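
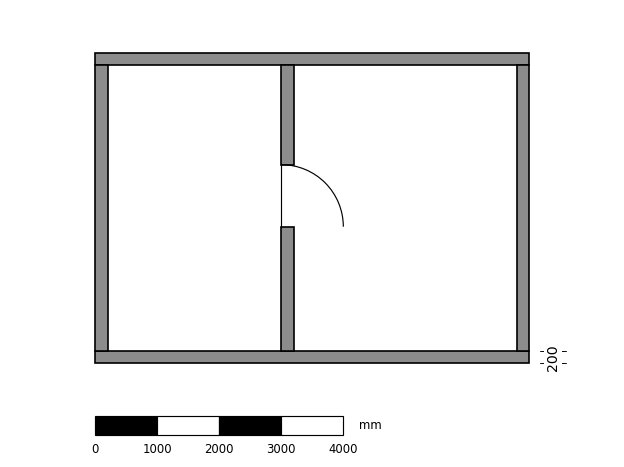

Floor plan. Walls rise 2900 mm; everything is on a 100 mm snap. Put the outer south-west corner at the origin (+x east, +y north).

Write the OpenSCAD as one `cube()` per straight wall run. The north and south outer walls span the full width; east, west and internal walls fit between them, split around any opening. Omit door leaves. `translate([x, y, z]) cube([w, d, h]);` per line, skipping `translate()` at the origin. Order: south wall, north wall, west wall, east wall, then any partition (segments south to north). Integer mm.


cube([7000, 200, 2900]);
translate([0, 4800, 0]) cube([7000, 200, 2900]);
translate([0, 200, 0]) cube([200, 4600, 2900]);
translate([6800, 200, 0]) cube([200, 4600, 2900]);
translate([3000, 200, 0]) cube([200, 2000, 2900]);
translate([3000, 3200, 0]) cube([200, 1600, 2900]);


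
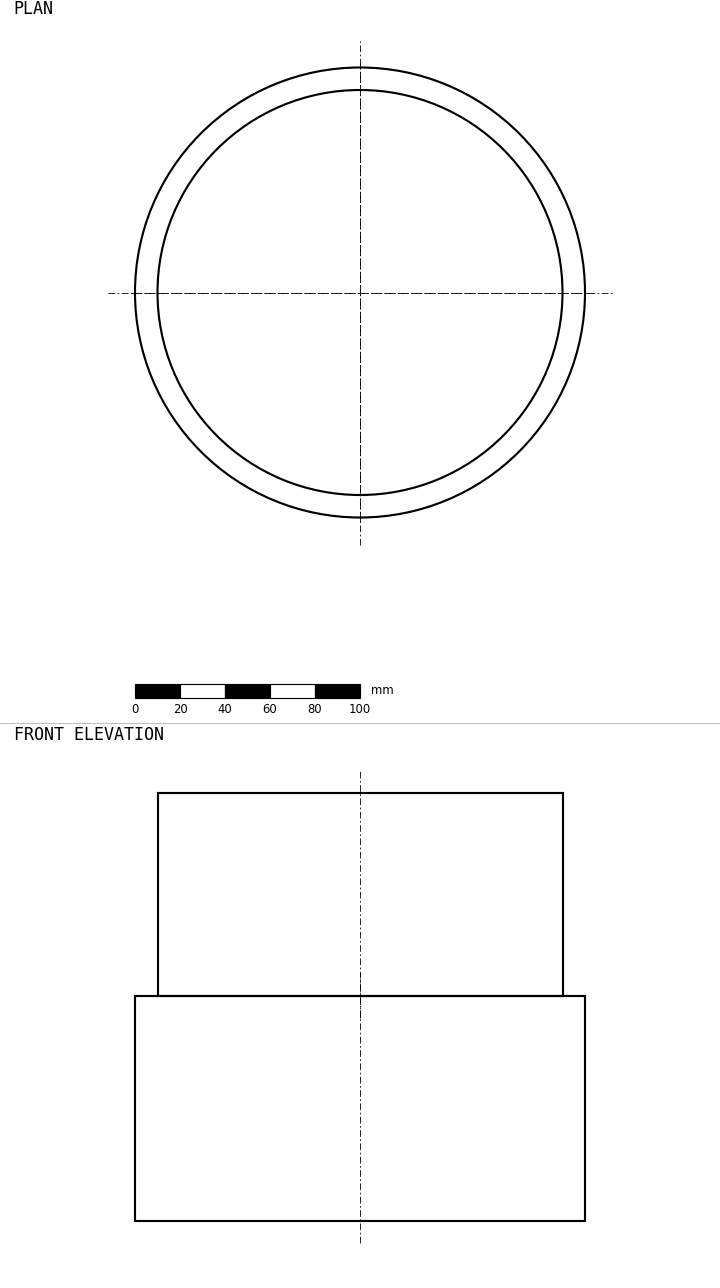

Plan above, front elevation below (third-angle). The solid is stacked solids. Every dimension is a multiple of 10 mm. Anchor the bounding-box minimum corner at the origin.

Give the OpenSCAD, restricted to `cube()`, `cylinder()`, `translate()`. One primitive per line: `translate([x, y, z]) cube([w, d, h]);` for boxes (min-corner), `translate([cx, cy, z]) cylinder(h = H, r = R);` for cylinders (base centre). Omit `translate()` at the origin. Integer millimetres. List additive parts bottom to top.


translate([100, 100, 0]) cylinder(h = 100, r = 100);
translate([100, 100, 100]) cylinder(h = 90, r = 90);


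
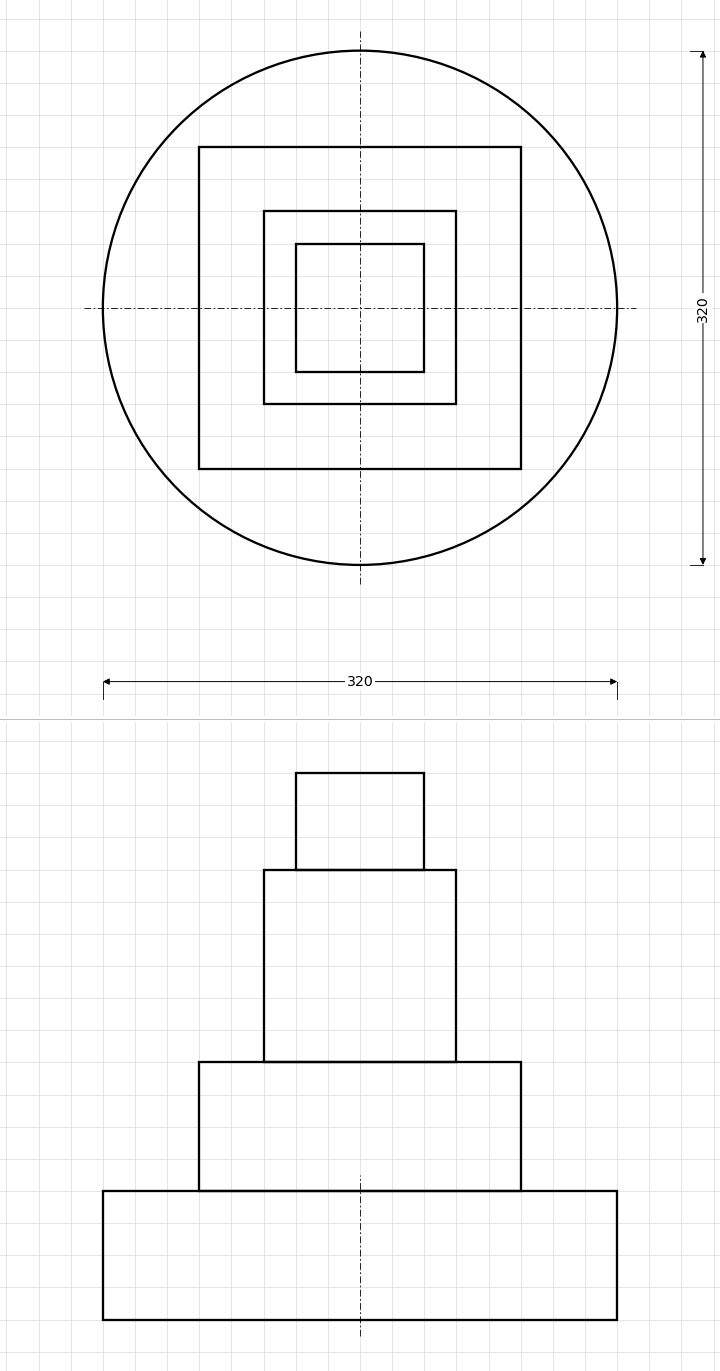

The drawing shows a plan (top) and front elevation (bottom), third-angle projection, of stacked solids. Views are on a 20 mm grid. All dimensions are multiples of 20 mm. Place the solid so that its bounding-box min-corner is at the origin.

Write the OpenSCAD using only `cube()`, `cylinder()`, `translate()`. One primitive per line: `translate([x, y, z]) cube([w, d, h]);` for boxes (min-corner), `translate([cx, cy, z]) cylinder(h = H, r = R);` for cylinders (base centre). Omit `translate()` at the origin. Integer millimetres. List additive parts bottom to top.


translate([160, 160, 0]) cylinder(h = 80, r = 160);
translate([60, 60, 80]) cube([200, 200, 80]);
translate([100, 100, 160]) cube([120, 120, 120]);
translate([120, 120, 280]) cube([80, 80, 60]);


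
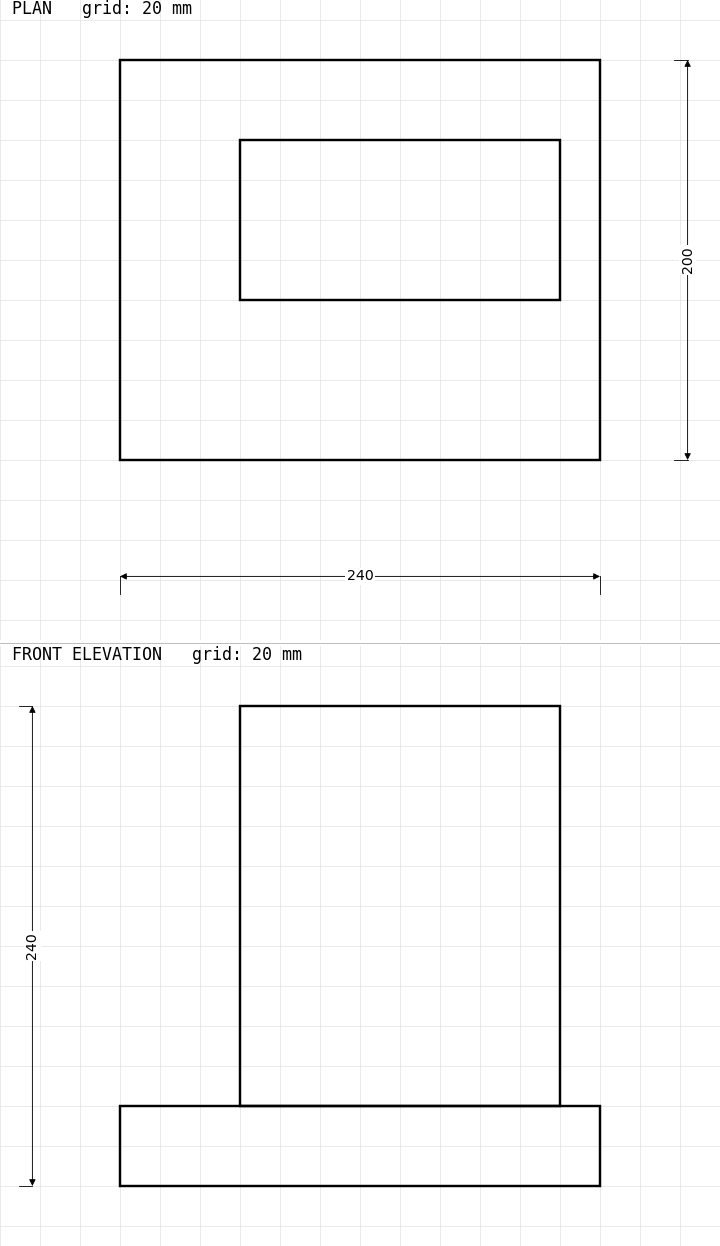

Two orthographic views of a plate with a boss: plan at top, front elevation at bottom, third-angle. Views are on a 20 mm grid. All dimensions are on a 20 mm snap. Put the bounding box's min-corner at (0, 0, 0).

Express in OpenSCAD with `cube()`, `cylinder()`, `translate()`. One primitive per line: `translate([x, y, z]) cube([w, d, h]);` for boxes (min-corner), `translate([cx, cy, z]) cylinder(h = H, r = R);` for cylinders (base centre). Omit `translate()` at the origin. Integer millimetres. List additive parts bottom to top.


cube([240, 200, 40]);
translate([60, 80, 40]) cube([160, 80, 200]);


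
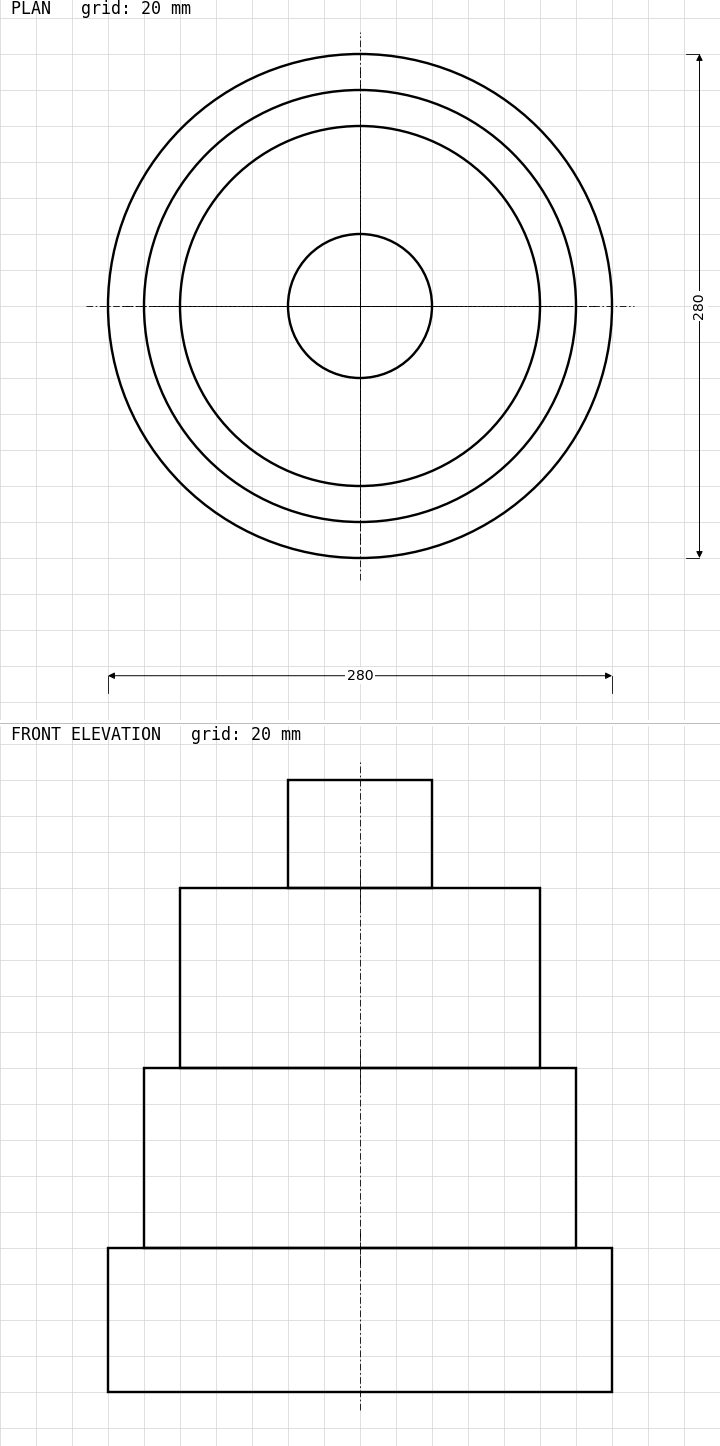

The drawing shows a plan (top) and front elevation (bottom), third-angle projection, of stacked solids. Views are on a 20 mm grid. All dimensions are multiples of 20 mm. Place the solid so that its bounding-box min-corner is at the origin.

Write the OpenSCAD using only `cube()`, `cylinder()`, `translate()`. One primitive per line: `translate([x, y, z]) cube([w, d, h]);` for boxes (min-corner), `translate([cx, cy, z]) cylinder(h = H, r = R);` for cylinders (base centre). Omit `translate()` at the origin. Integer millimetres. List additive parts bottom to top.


translate([140, 140, 0]) cylinder(h = 80, r = 140);
translate([140, 140, 80]) cylinder(h = 100, r = 120);
translate([140, 140, 180]) cylinder(h = 100, r = 100);
translate([140, 140, 280]) cylinder(h = 60, r = 40);


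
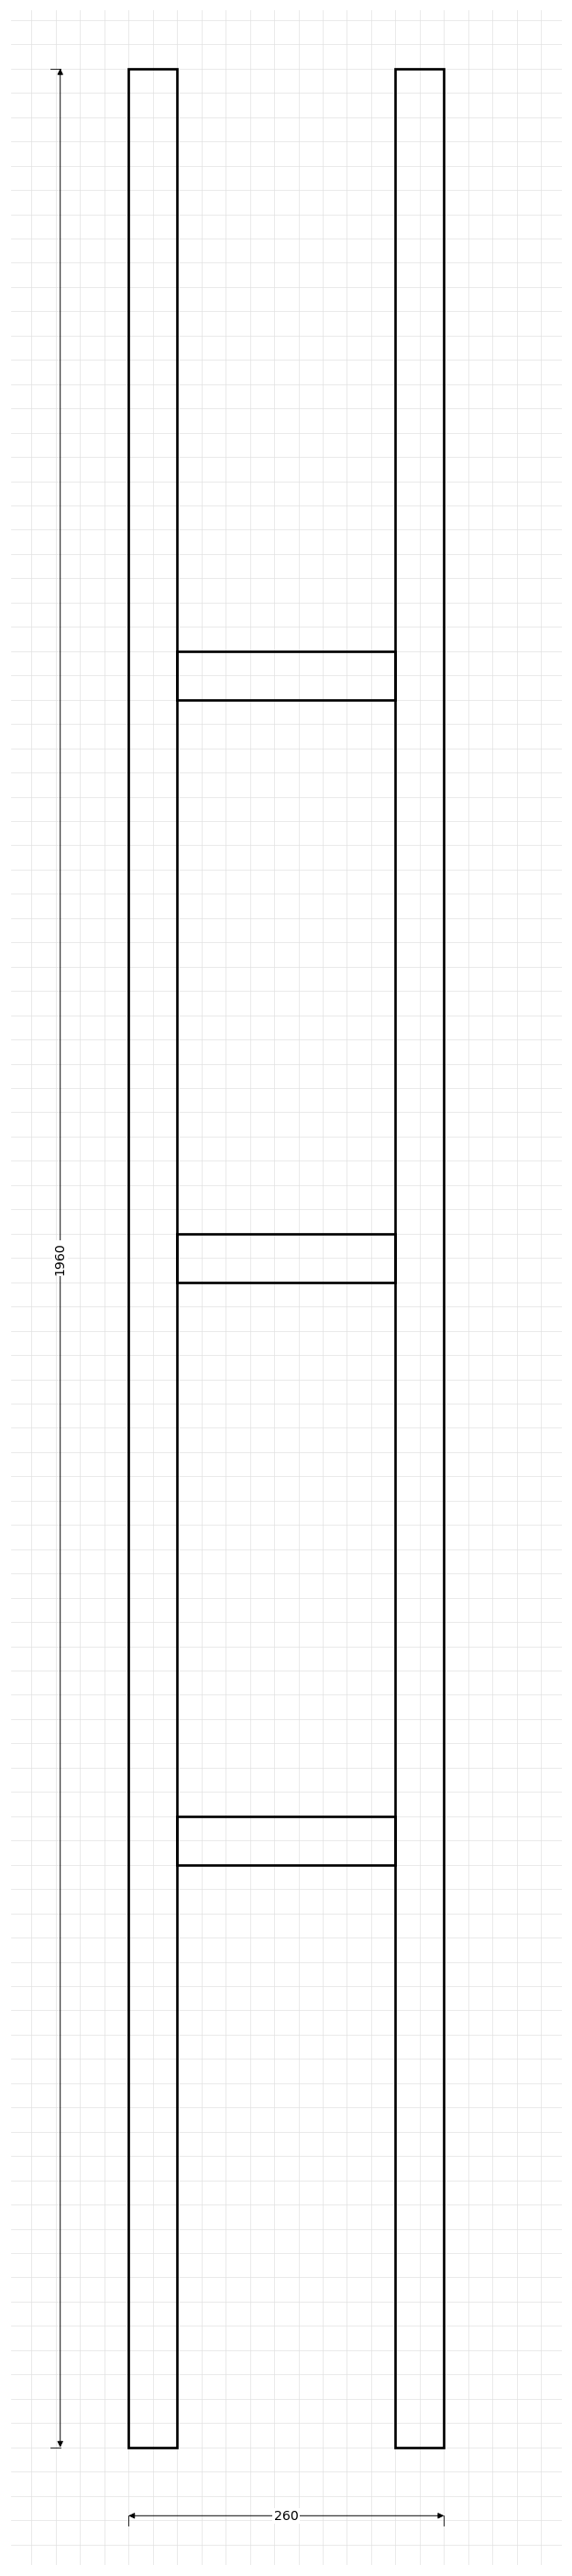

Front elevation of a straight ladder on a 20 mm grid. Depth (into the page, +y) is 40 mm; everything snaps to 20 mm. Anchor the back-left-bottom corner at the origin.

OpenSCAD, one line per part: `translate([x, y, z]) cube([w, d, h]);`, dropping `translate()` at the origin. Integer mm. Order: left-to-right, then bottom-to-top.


cube([40, 40, 1960]);
translate([40, 0, 480]) cube([180, 40, 40]);
translate([40, 0, 960]) cube([180, 40, 40]);
translate([40, 0, 1440]) cube([180, 40, 40]);
translate([220, 0, 0]) cube([40, 40, 1960]);


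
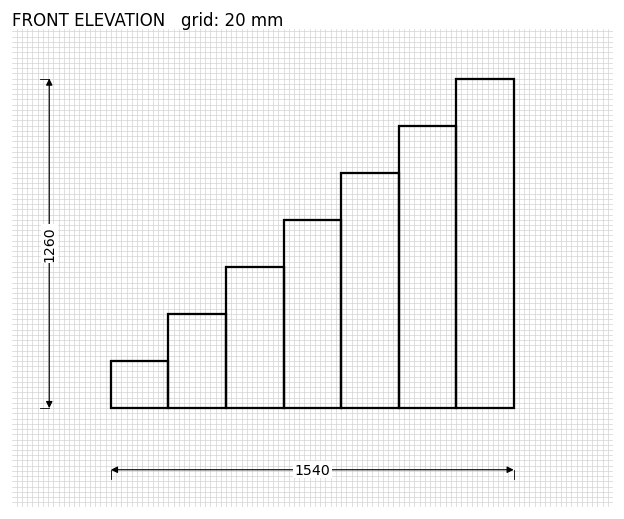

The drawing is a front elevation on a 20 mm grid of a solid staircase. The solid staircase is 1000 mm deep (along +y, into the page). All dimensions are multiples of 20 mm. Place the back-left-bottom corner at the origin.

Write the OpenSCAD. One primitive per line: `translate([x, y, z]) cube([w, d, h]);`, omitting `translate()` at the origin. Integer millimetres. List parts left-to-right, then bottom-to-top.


cube([220, 1000, 180]);
translate([220, 0, 0]) cube([220, 1000, 360]);
translate([440, 0, 0]) cube([220, 1000, 540]);
translate([660, 0, 0]) cube([220, 1000, 720]);
translate([880, 0, 0]) cube([220, 1000, 900]);
translate([1100, 0, 0]) cube([220, 1000, 1080]);
translate([1320, 0, 0]) cube([220, 1000, 1260]);


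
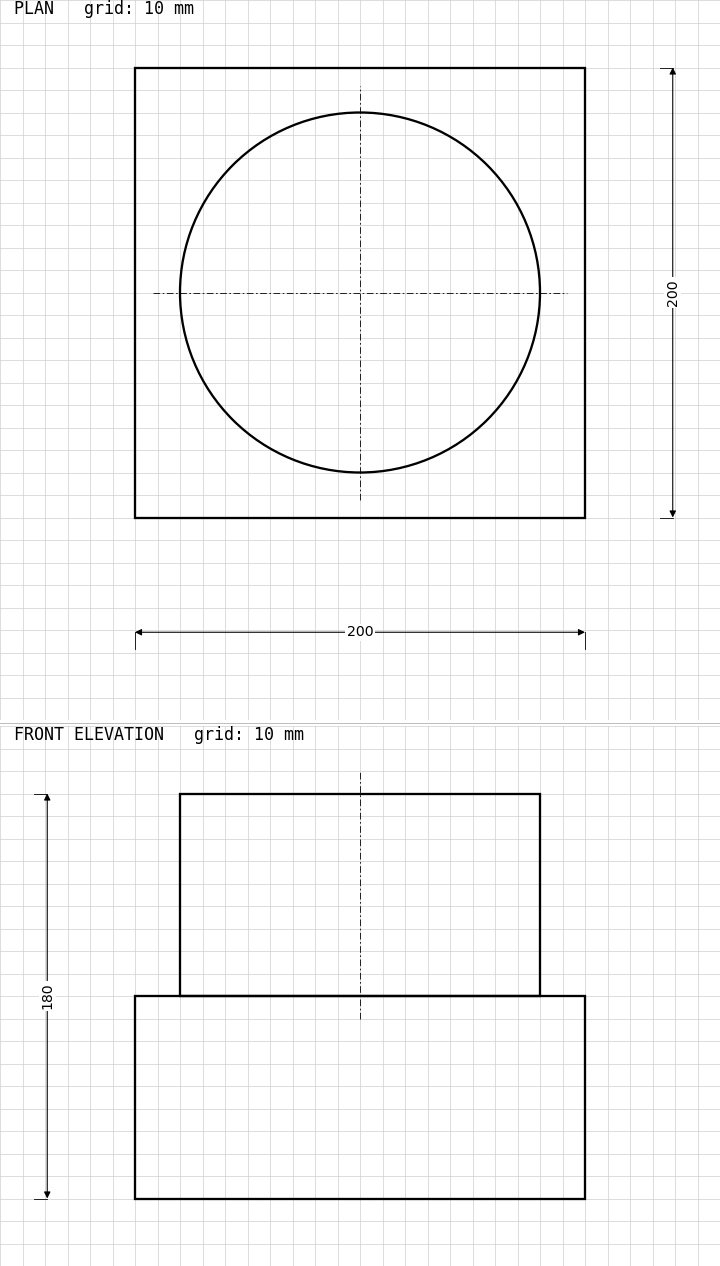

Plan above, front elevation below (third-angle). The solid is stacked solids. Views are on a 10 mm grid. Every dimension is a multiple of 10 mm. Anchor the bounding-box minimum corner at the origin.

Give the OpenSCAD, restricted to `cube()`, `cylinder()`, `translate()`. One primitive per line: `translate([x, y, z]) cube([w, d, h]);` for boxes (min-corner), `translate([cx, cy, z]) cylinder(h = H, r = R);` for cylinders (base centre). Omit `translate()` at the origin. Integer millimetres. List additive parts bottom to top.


cube([200, 200, 90]);
translate([100, 100, 90]) cylinder(h = 90, r = 80);


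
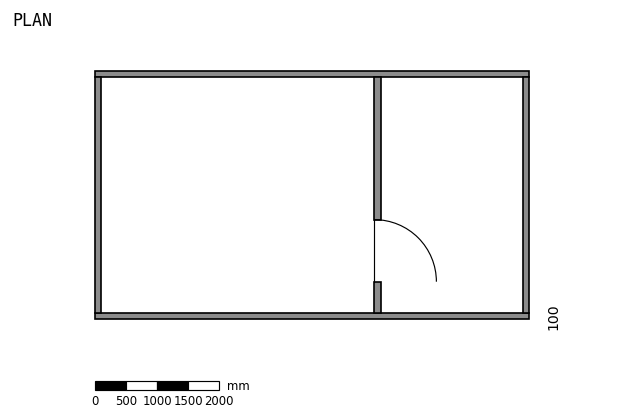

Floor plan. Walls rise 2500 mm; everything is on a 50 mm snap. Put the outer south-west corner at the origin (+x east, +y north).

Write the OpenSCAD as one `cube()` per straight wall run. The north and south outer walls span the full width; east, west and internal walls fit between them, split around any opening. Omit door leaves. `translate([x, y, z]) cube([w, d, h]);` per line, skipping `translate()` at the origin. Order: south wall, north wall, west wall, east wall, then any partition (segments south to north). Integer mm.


cube([7000, 100, 2500]);
translate([0, 3900, 0]) cube([7000, 100, 2500]);
translate([0, 100, 0]) cube([100, 3800, 2500]);
translate([6900, 100, 0]) cube([100, 3800, 2500]);
translate([4500, 100, 0]) cube([100, 500, 2500]);
translate([4500, 1600, 0]) cube([100, 2300, 2500]);


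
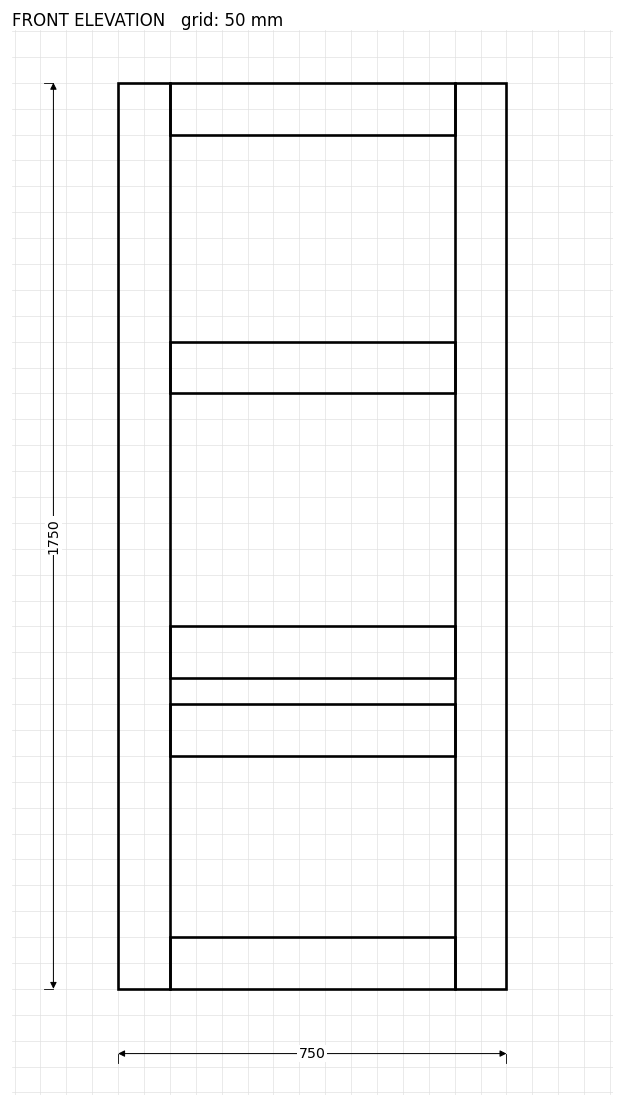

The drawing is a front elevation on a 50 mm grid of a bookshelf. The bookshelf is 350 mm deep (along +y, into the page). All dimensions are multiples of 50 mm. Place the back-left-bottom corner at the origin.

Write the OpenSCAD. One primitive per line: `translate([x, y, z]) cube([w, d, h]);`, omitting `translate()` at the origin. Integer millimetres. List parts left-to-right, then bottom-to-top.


cube([100, 350, 1750]);
translate([100, 0, 0]) cube([550, 350, 100]);
translate([100, 0, 450]) cube([550, 350, 100]);
translate([100, 0, 600]) cube([550, 350, 100]);
translate([100, 0, 1150]) cube([550, 350, 100]);
translate([100, 0, 1650]) cube([550, 350, 100]);
translate([650, 0, 0]) cube([100, 350, 1750]);


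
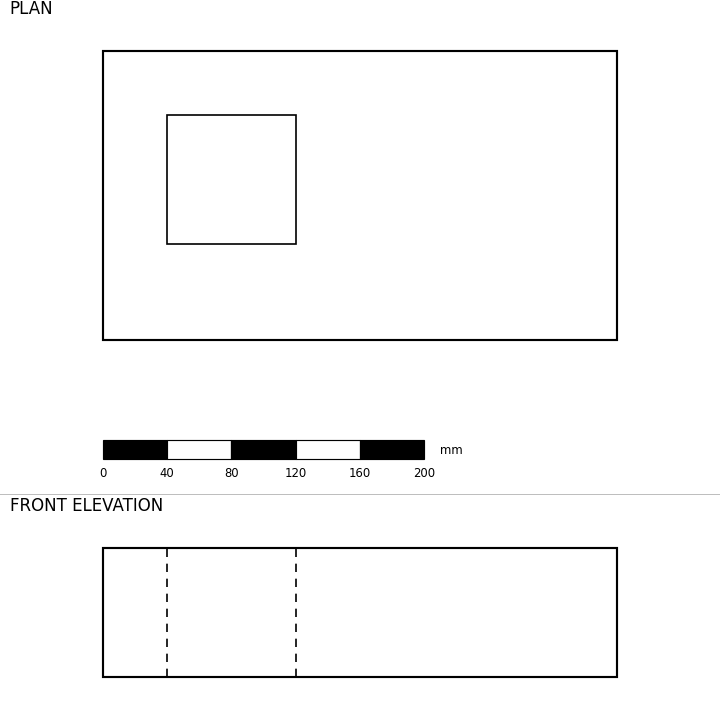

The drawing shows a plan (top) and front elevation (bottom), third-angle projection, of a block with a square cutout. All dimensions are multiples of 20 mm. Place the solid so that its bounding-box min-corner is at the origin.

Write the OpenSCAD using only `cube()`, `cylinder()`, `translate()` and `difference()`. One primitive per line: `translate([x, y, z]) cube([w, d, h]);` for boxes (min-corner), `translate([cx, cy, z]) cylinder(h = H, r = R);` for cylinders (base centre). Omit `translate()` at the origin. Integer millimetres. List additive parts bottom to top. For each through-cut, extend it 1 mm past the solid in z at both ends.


difference() {
  cube([320, 180, 80]);
  translate([40, 60, -1]) cube([80, 80, 82]);
}


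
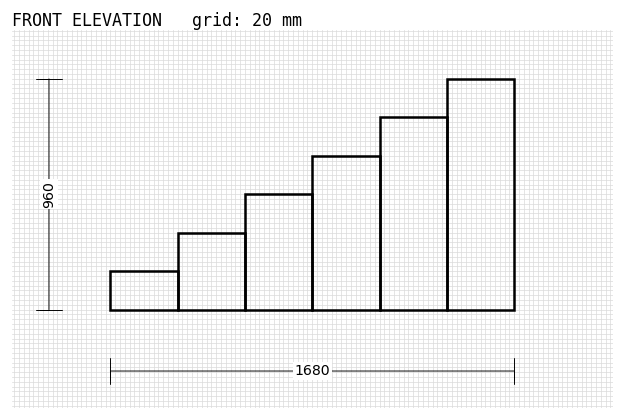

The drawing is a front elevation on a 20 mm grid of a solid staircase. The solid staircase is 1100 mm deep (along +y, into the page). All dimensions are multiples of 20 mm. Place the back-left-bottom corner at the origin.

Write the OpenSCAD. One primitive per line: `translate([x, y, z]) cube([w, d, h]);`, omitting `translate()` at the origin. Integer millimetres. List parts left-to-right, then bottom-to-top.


cube([280, 1100, 160]);
translate([280, 0, 0]) cube([280, 1100, 320]);
translate([560, 0, 0]) cube([280, 1100, 480]);
translate([840, 0, 0]) cube([280, 1100, 640]);
translate([1120, 0, 0]) cube([280, 1100, 800]);
translate([1400, 0, 0]) cube([280, 1100, 960]);


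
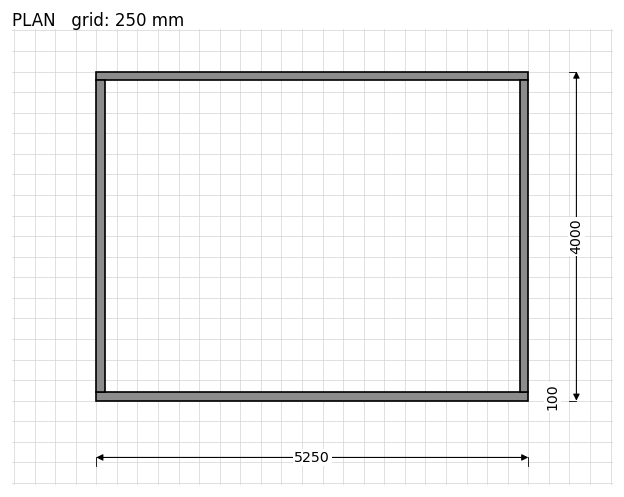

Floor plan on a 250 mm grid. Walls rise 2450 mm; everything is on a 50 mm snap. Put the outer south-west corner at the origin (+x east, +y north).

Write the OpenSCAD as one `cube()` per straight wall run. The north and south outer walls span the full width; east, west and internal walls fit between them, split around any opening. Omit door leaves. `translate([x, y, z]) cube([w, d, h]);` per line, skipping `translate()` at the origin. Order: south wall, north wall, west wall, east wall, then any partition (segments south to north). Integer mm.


cube([5250, 100, 2450]);
translate([0, 3900, 0]) cube([5250, 100, 2450]);
translate([0, 100, 0]) cube([100, 3800, 2450]);
translate([5150, 100, 0]) cube([100, 3800, 2450]);


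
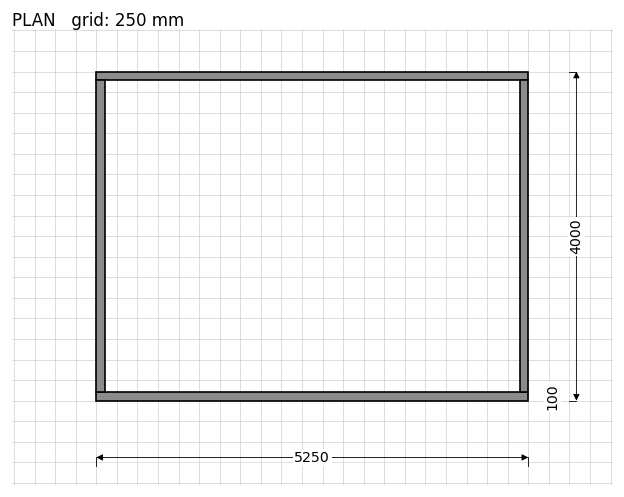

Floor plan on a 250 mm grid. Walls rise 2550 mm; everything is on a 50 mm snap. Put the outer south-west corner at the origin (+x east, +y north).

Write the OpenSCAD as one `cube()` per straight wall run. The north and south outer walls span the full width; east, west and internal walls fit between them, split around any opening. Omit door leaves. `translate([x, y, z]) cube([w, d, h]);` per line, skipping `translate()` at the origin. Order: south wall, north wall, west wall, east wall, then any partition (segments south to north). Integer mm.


cube([5250, 100, 2550]);
translate([0, 3900, 0]) cube([5250, 100, 2550]);
translate([0, 100, 0]) cube([100, 3800, 2550]);
translate([5150, 100, 0]) cube([100, 3800, 2550]);


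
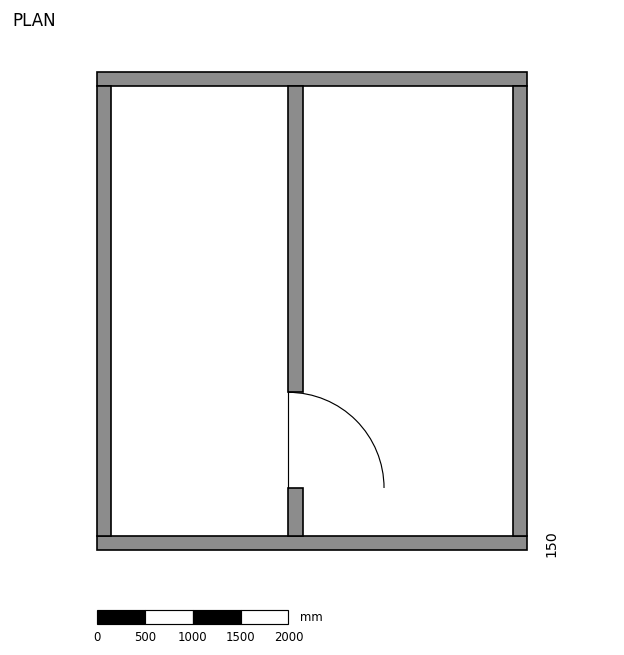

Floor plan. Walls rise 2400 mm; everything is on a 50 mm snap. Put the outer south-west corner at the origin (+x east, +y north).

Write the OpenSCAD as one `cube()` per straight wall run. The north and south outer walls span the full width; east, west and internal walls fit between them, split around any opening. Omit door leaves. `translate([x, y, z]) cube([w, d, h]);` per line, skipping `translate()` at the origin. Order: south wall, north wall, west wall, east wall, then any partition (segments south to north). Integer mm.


cube([4500, 150, 2400]);
translate([0, 4850, 0]) cube([4500, 150, 2400]);
translate([0, 150, 0]) cube([150, 4700, 2400]);
translate([4350, 150, 0]) cube([150, 4700, 2400]);
translate([2000, 150, 0]) cube([150, 500, 2400]);
translate([2000, 1650, 0]) cube([150, 3200, 2400]);


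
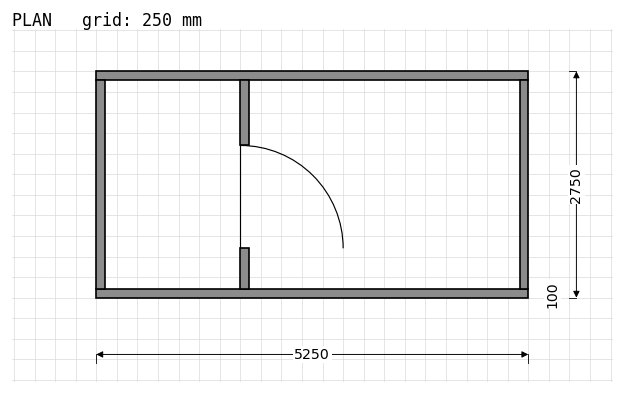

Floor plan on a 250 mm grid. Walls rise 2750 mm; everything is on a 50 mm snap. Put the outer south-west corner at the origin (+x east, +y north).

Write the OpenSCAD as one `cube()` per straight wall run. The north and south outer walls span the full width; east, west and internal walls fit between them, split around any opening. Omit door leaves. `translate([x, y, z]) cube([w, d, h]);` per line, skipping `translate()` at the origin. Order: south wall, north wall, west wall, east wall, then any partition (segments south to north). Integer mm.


cube([5250, 100, 2750]);
translate([0, 2650, 0]) cube([5250, 100, 2750]);
translate([0, 100, 0]) cube([100, 2550, 2750]);
translate([5150, 100, 0]) cube([100, 2550, 2750]);
translate([1750, 100, 0]) cube([100, 500, 2750]);
translate([1750, 1850, 0]) cube([100, 800, 2750]);


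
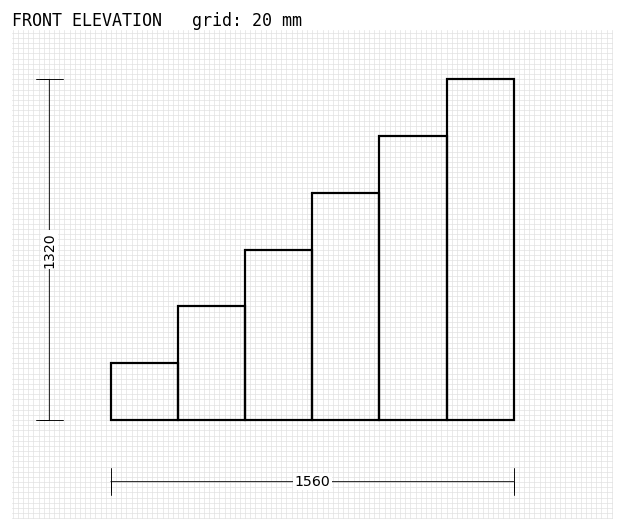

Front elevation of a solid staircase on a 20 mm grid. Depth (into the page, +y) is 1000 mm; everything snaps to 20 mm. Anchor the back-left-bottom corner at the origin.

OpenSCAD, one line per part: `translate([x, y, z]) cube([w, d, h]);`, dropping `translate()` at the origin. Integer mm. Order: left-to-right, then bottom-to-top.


cube([260, 1000, 220]);
translate([260, 0, 0]) cube([260, 1000, 440]);
translate([520, 0, 0]) cube([260, 1000, 660]);
translate([780, 0, 0]) cube([260, 1000, 880]);
translate([1040, 0, 0]) cube([260, 1000, 1100]);
translate([1300, 0, 0]) cube([260, 1000, 1320]);


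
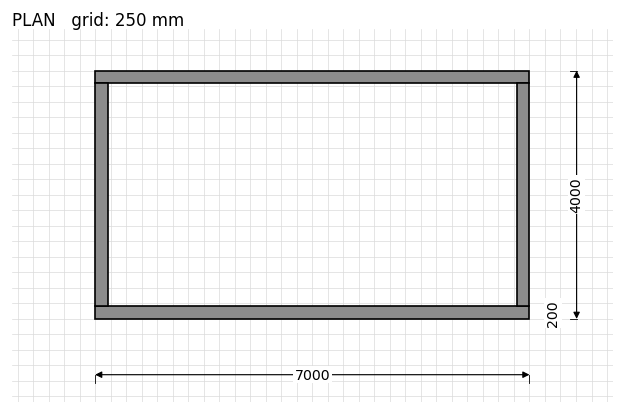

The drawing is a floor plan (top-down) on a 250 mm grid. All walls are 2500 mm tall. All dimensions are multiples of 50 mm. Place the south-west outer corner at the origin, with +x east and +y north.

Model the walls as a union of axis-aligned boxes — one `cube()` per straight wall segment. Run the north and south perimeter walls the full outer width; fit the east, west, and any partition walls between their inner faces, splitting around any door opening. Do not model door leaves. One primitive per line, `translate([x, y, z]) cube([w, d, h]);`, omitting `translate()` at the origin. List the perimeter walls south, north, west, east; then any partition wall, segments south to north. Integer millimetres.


cube([7000, 200, 2500]);
translate([0, 3800, 0]) cube([7000, 200, 2500]);
translate([0, 200, 0]) cube([200, 3600, 2500]);
translate([6800, 200, 0]) cube([200, 3600, 2500]);


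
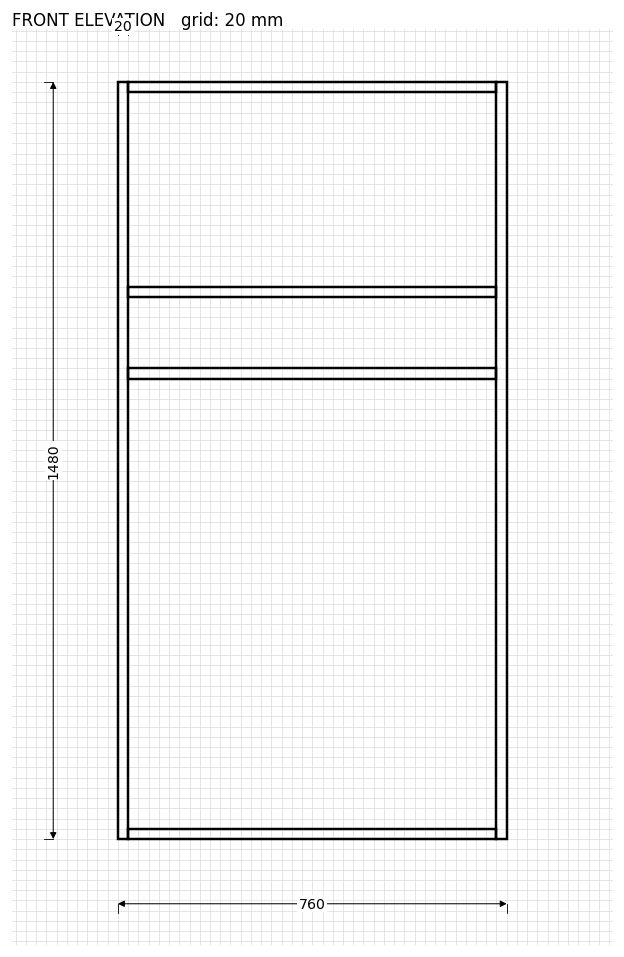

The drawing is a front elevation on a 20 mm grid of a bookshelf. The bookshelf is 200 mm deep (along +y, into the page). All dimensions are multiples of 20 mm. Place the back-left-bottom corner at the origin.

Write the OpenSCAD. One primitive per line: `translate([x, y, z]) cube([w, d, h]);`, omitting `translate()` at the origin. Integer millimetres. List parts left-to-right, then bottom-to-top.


cube([20, 200, 1480]);
translate([20, 0, 0]) cube([720, 200, 20]);
translate([20, 0, 900]) cube([720, 200, 20]);
translate([20, 0, 1060]) cube([720, 200, 20]);
translate([20, 0, 1460]) cube([720, 200, 20]);
translate([740, 0, 0]) cube([20, 200, 1480]);


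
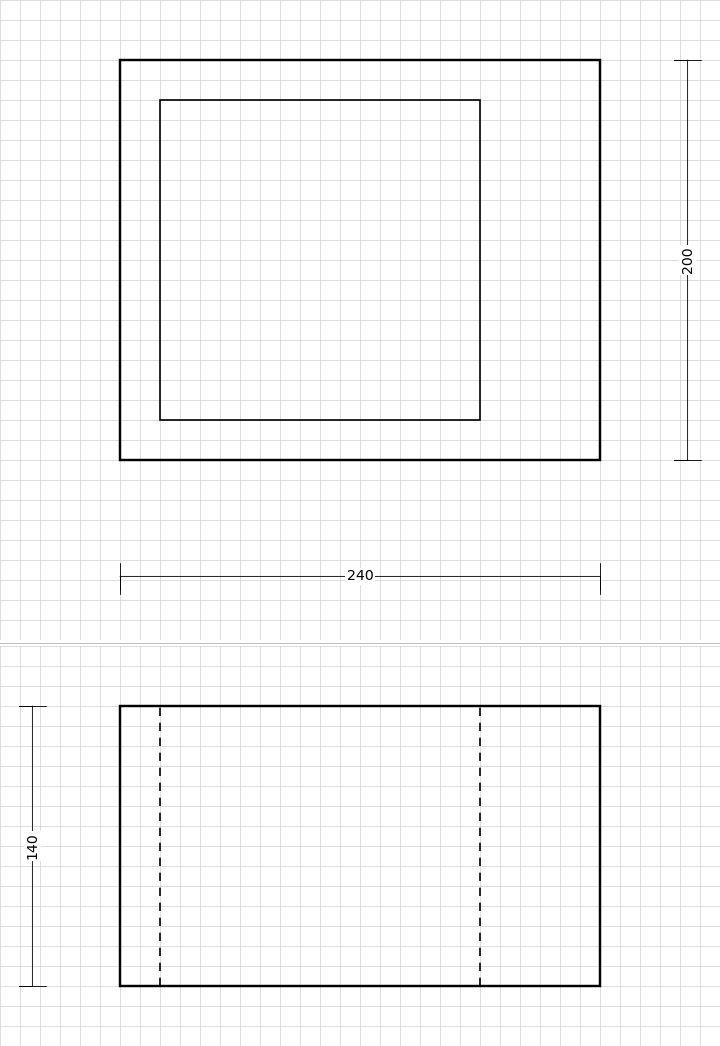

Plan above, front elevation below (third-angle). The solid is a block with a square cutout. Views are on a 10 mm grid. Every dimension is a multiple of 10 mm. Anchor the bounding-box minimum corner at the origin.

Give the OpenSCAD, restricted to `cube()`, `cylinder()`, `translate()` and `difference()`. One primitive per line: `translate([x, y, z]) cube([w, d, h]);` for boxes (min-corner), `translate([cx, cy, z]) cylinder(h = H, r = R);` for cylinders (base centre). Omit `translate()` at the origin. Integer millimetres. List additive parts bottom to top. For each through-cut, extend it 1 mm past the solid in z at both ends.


difference() {
  cube([240, 200, 140]);
  translate([20, 20, -1]) cube([160, 160, 142]);
}


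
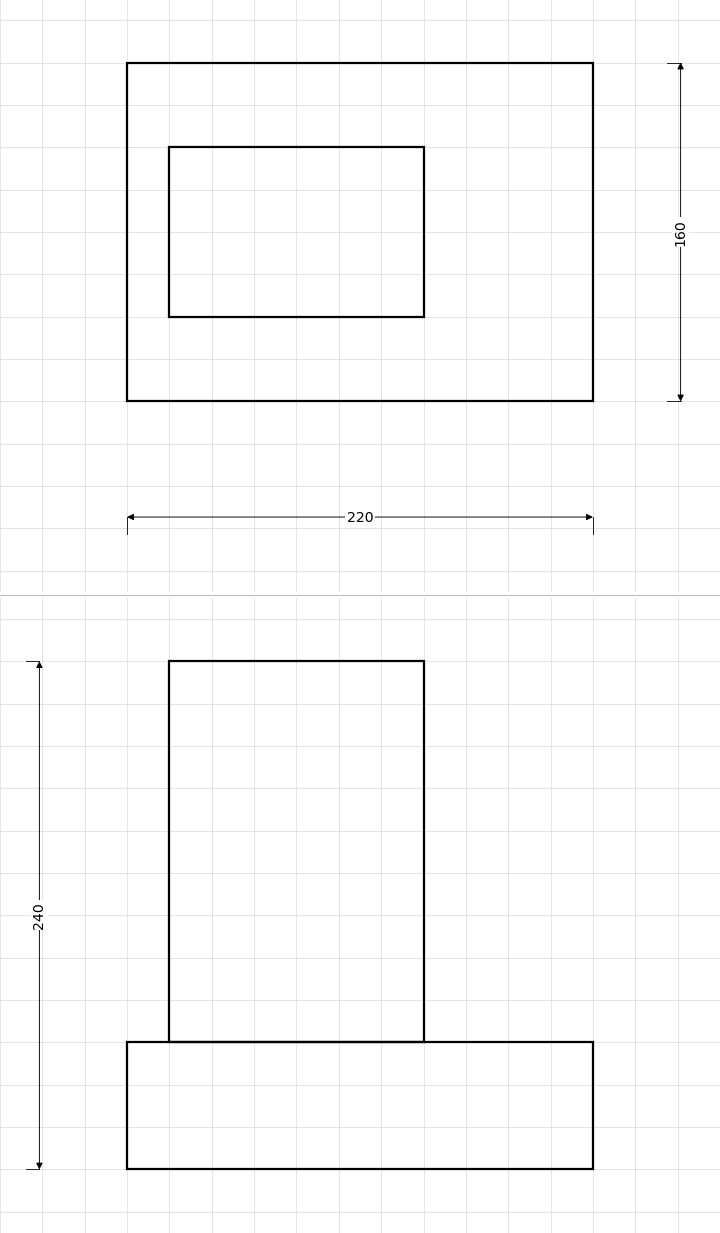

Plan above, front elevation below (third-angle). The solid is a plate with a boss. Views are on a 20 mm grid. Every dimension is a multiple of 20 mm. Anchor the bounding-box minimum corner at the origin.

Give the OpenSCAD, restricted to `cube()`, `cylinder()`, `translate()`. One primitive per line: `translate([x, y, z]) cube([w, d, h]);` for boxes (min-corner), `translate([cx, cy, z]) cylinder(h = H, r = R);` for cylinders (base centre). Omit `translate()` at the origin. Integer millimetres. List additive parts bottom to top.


cube([220, 160, 60]);
translate([20, 40, 60]) cube([120, 80, 180]);


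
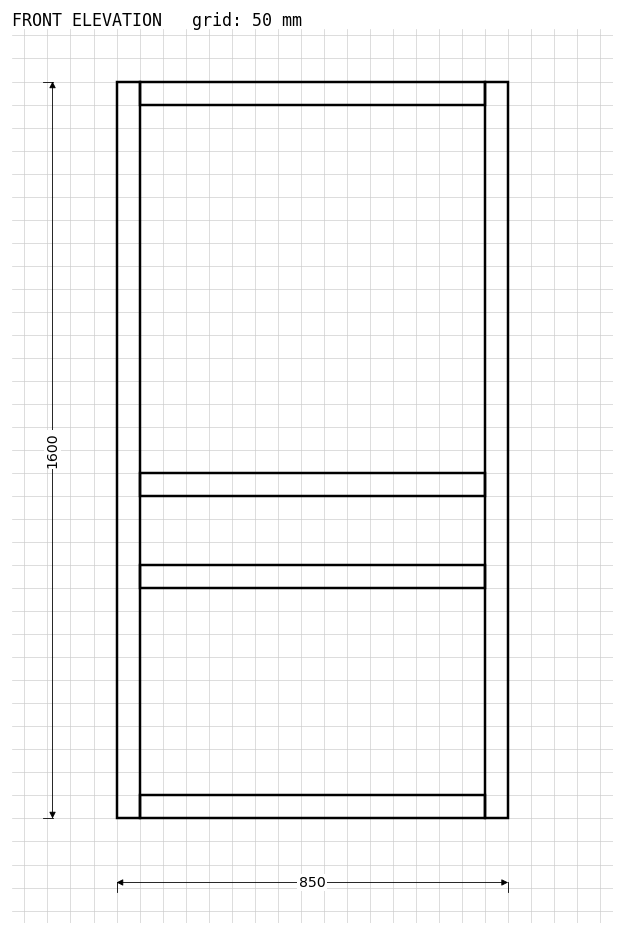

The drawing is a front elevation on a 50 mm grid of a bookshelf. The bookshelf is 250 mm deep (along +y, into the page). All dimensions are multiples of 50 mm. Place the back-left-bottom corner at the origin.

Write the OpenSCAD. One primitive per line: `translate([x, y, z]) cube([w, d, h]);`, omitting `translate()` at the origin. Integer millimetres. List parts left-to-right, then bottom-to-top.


cube([50, 250, 1600]);
translate([50, 0, 0]) cube([750, 250, 50]);
translate([50, 0, 500]) cube([750, 250, 50]);
translate([50, 0, 700]) cube([750, 250, 50]);
translate([50, 0, 1550]) cube([750, 250, 50]);
translate([800, 0, 0]) cube([50, 250, 1600]);


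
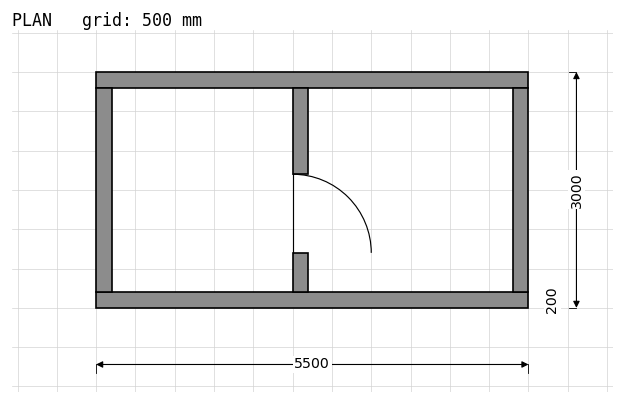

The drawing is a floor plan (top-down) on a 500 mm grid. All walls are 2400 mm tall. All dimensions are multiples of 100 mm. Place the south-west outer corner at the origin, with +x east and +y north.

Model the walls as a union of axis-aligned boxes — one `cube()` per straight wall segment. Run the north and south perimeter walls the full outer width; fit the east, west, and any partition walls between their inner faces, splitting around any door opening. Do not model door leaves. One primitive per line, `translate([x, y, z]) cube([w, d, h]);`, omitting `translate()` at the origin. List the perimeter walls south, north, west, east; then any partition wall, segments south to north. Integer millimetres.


cube([5500, 200, 2400]);
translate([0, 2800, 0]) cube([5500, 200, 2400]);
translate([0, 200, 0]) cube([200, 2600, 2400]);
translate([5300, 200, 0]) cube([200, 2600, 2400]);
translate([2500, 200, 0]) cube([200, 500, 2400]);
translate([2500, 1700, 0]) cube([200, 1100, 2400]);


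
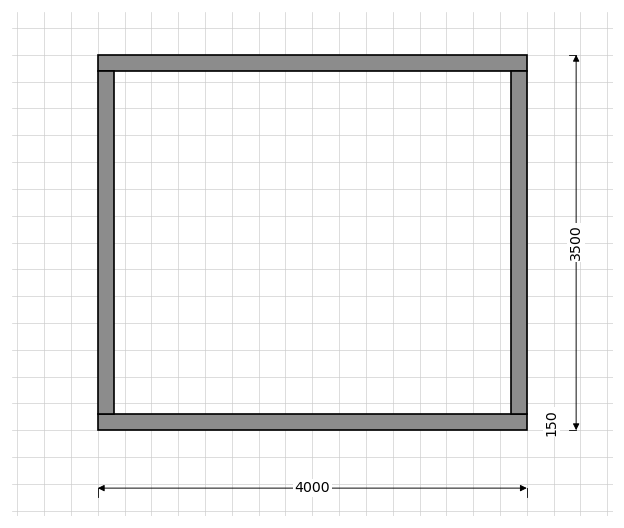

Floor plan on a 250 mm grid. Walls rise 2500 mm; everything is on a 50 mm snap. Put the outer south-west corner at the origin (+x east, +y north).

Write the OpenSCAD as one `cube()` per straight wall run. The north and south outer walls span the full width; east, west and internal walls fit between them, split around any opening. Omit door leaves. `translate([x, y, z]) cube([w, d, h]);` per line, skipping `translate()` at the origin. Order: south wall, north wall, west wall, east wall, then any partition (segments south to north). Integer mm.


cube([4000, 150, 2500]);
translate([0, 3350, 0]) cube([4000, 150, 2500]);
translate([0, 150, 0]) cube([150, 3200, 2500]);
translate([3850, 150, 0]) cube([150, 3200, 2500]);


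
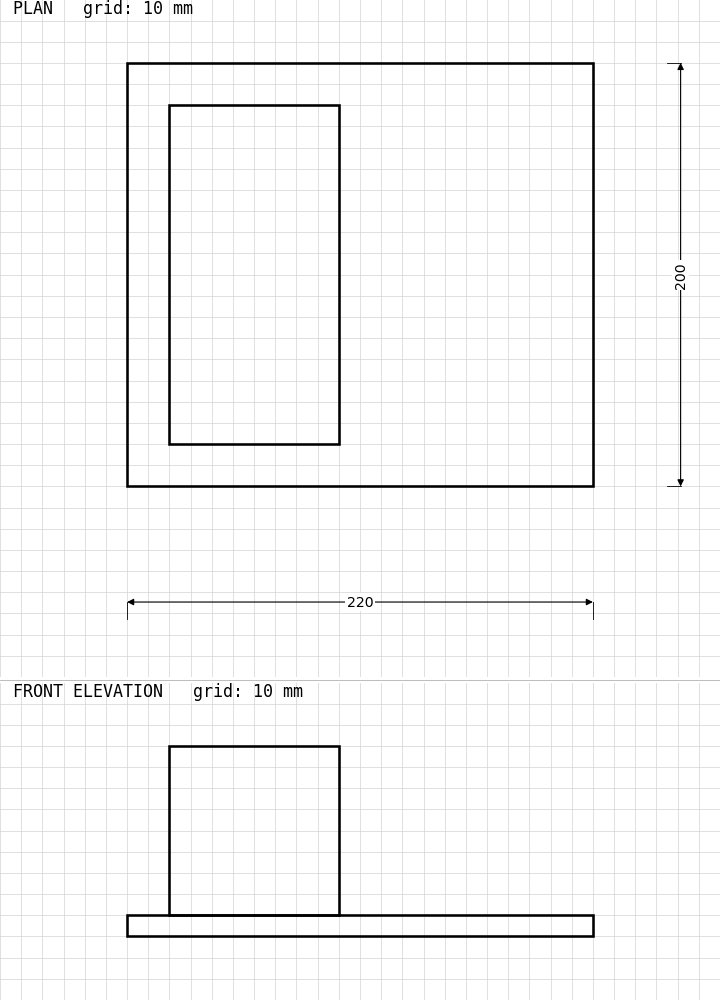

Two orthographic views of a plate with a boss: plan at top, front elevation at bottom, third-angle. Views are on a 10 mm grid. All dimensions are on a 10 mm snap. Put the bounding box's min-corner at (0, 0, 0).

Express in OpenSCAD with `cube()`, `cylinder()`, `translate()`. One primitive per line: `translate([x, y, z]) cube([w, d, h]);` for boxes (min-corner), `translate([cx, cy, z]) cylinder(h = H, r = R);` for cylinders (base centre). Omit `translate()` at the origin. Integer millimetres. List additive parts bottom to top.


cube([220, 200, 10]);
translate([20, 20, 10]) cube([80, 160, 80]);


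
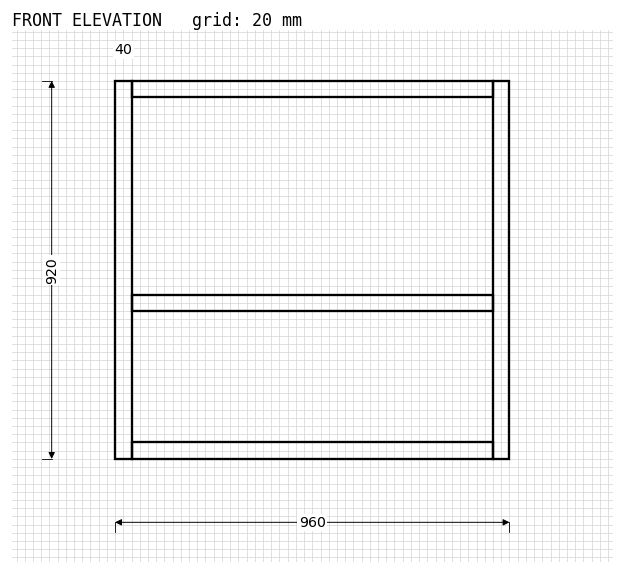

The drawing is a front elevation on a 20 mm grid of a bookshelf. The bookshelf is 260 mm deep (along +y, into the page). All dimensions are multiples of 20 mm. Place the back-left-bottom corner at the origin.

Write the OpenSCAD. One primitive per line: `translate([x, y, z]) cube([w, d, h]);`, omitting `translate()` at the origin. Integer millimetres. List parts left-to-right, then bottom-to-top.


cube([40, 260, 920]);
translate([40, 0, 0]) cube([880, 260, 40]);
translate([40, 0, 360]) cube([880, 260, 40]);
translate([40, 0, 880]) cube([880, 260, 40]);
translate([920, 0, 0]) cube([40, 260, 920]);


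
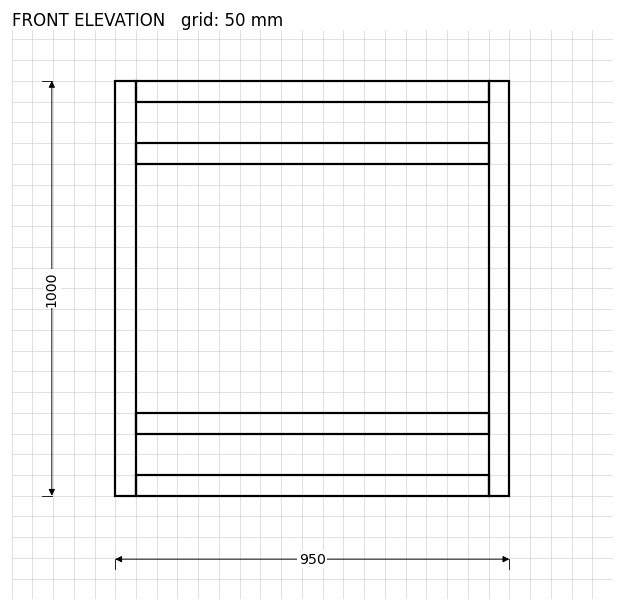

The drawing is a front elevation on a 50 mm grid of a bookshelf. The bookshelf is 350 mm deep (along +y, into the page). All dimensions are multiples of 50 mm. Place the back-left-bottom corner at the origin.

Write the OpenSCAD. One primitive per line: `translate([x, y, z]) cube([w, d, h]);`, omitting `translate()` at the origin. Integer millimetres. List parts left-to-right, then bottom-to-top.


cube([50, 350, 1000]);
translate([50, 0, 0]) cube([850, 350, 50]);
translate([50, 0, 150]) cube([850, 350, 50]);
translate([50, 0, 800]) cube([850, 350, 50]);
translate([50, 0, 950]) cube([850, 350, 50]);
translate([900, 0, 0]) cube([50, 350, 1000]);


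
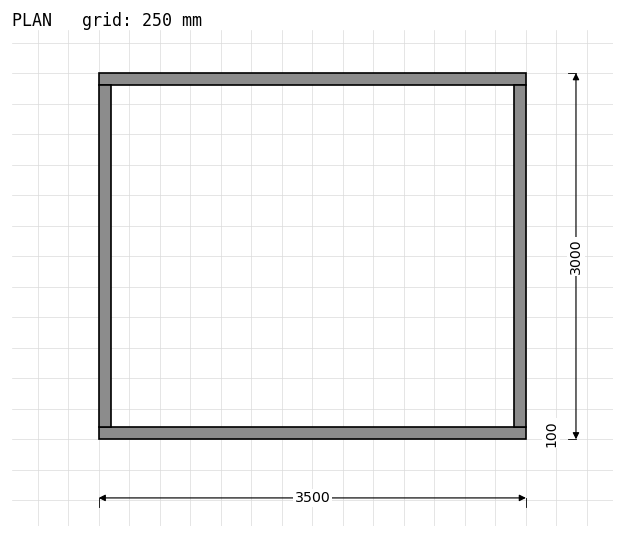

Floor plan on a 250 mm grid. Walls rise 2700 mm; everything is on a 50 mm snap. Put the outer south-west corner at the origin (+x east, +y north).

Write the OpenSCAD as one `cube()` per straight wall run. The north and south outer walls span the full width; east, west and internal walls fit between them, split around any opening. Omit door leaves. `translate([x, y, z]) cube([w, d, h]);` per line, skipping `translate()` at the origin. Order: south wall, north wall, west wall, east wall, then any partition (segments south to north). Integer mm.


cube([3500, 100, 2700]);
translate([0, 2900, 0]) cube([3500, 100, 2700]);
translate([0, 100, 0]) cube([100, 2800, 2700]);
translate([3400, 100, 0]) cube([100, 2800, 2700]);


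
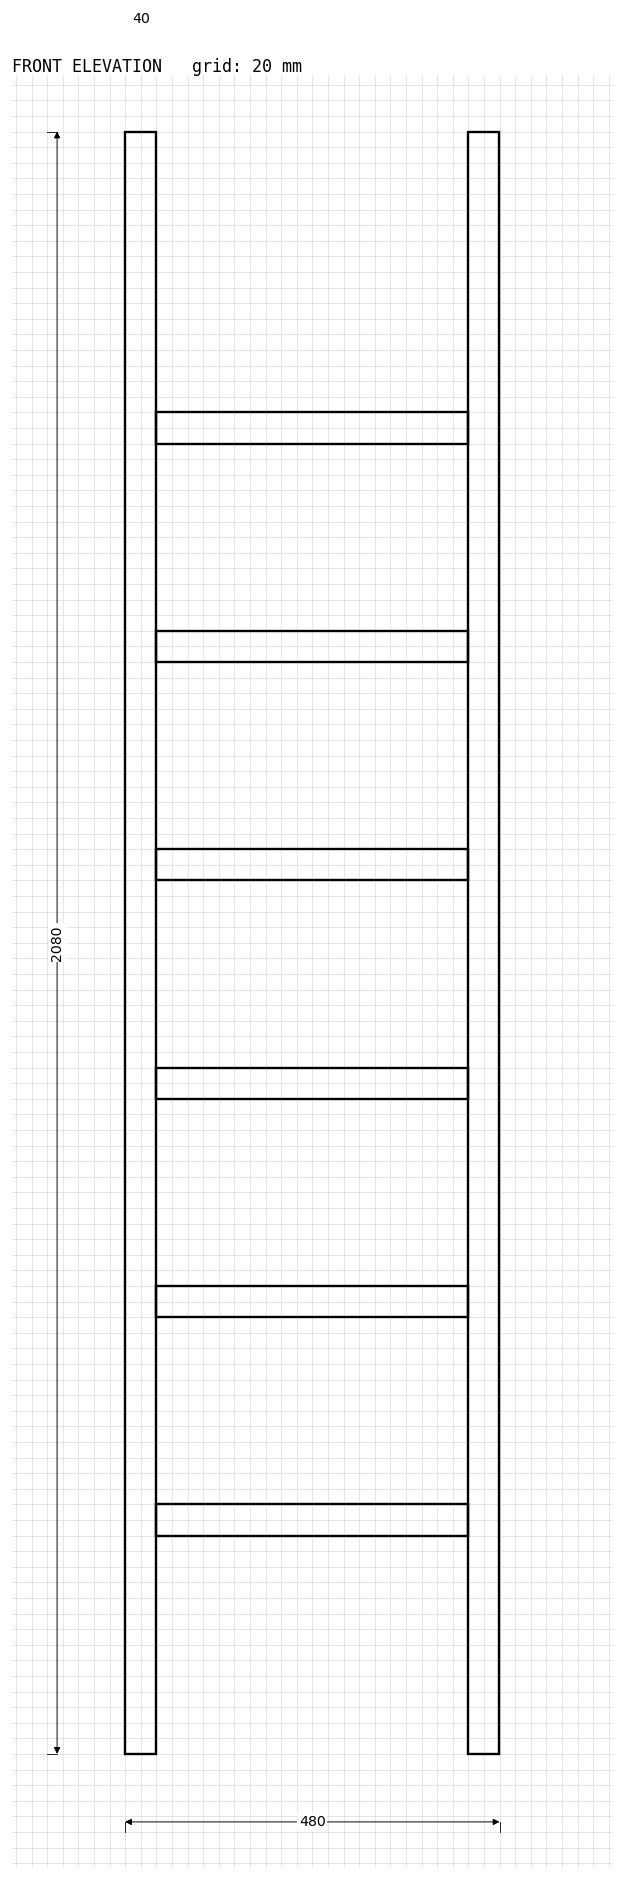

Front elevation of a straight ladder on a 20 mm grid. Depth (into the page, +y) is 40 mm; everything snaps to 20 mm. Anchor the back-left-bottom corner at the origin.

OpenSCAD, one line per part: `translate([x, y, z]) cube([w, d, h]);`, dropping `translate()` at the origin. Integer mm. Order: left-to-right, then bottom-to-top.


cube([40, 40, 2080]);
translate([40, 0, 280]) cube([400, 40, 40]);
translate([40, 0, 560]) cube([400, 40, 40]);
translate([40, 0, 840]) cube([400, 40, 40]);
translate([40, 0, 1120]) cube([400, 40, 40]);
translate([40, 0, 1400]) cube([400, 40, 40]);
translate([40, 0, 1680]) cube([400, 40, 40]);
translate([440, 0, 0]) cube([40, 40, 2080]);


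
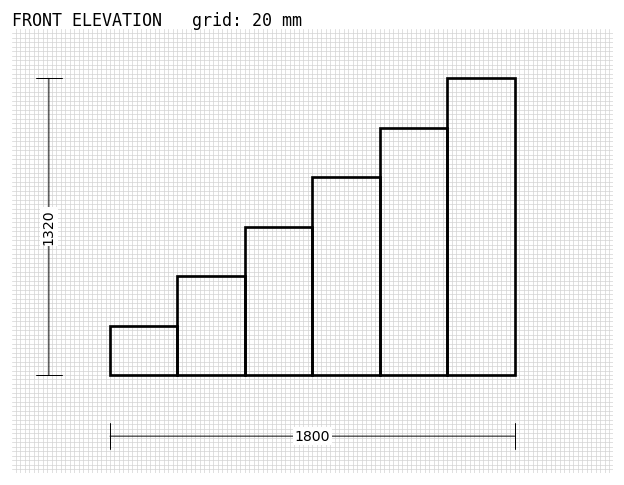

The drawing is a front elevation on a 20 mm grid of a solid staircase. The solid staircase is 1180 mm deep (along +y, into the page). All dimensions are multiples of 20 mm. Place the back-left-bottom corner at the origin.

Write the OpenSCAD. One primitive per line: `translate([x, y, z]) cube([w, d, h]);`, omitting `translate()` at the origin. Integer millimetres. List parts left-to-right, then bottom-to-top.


cube([300, 1180, 220]);
translate([300, 0, 0]) cube([300, 1180, 440]);
translate([600, 0, 0]) cube([300, 1180, 660]);
translate([900, 0, 0]) cube([300, 1180, 880]);
translate([1200, 0, 0]) cube([300, 1180, 1100]);
translate([1500, 0, 0]) cube([300, 1180, 1320]);


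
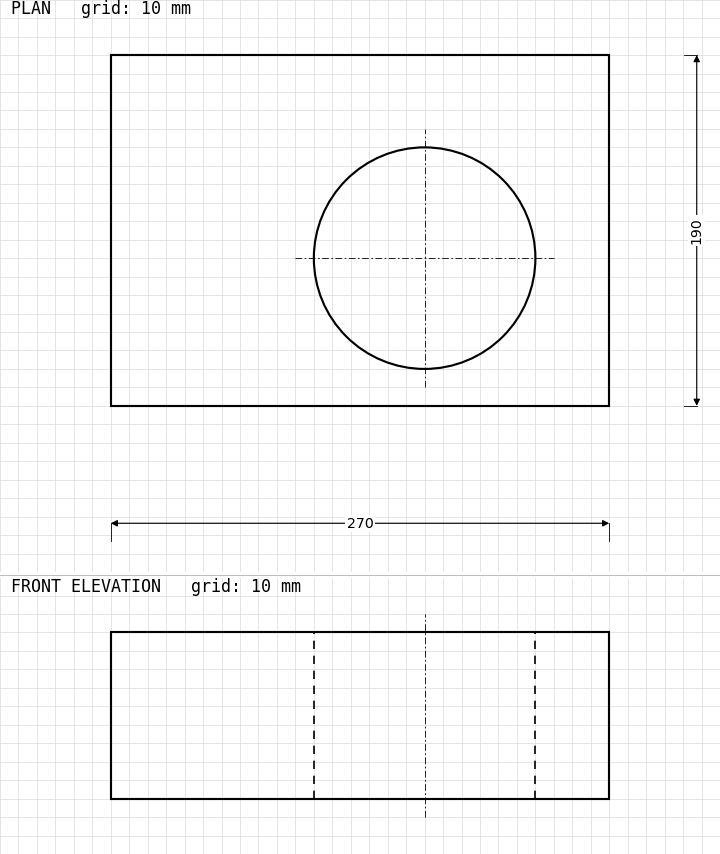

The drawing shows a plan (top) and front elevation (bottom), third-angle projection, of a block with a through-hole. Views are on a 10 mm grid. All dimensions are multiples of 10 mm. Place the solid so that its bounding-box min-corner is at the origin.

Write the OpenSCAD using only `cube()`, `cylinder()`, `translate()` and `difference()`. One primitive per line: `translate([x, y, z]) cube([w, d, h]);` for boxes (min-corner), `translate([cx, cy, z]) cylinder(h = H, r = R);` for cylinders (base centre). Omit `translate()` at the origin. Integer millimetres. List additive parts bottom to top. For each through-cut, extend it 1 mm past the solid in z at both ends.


difference() {
  cube([270, 190, 90]);
  translate([170, 80, -1]) cylinder(h = 92, r = 60);
}


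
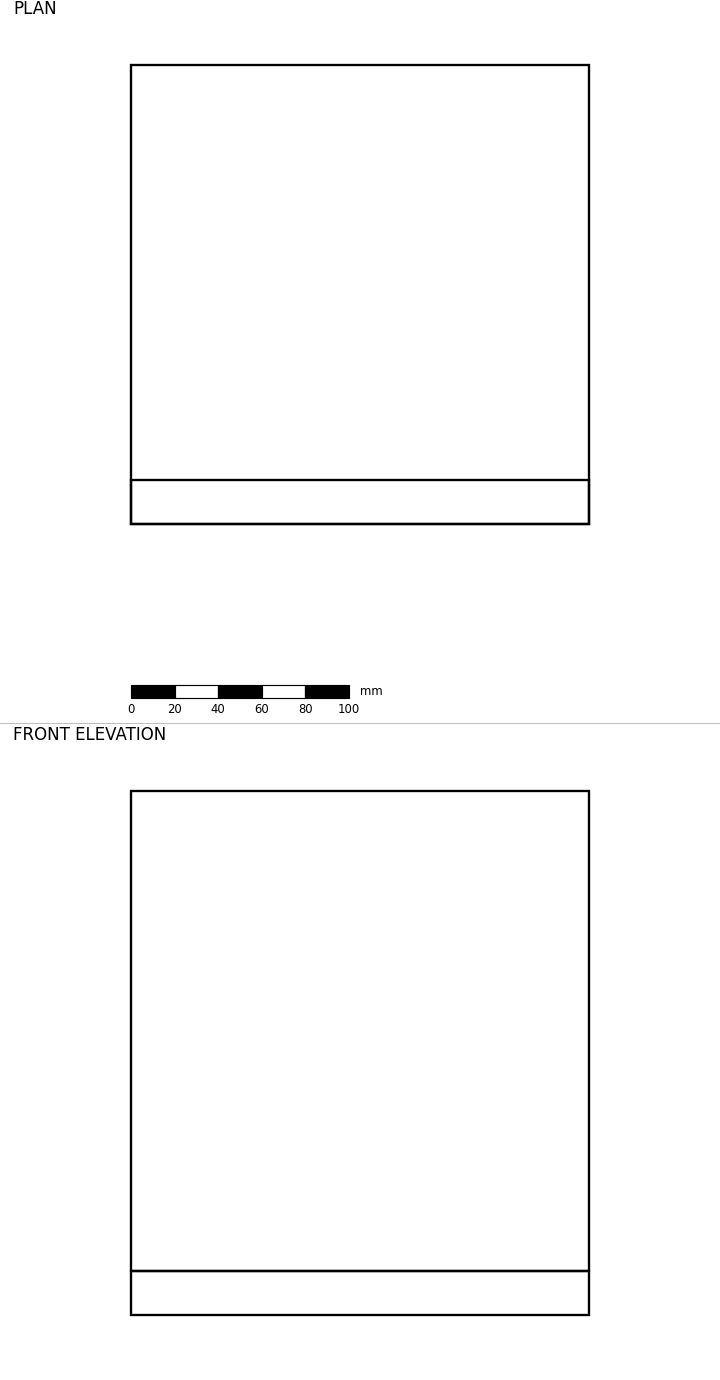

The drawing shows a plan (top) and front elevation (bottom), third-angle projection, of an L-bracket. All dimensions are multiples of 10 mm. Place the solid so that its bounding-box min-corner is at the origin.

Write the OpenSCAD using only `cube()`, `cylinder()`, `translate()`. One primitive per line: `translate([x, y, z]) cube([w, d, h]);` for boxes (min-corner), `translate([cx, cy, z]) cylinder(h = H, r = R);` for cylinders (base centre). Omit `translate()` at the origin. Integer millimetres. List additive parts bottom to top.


cube([210, 210, 20]);
translate([0, 0, 20]) cube([210, 20, 220]);


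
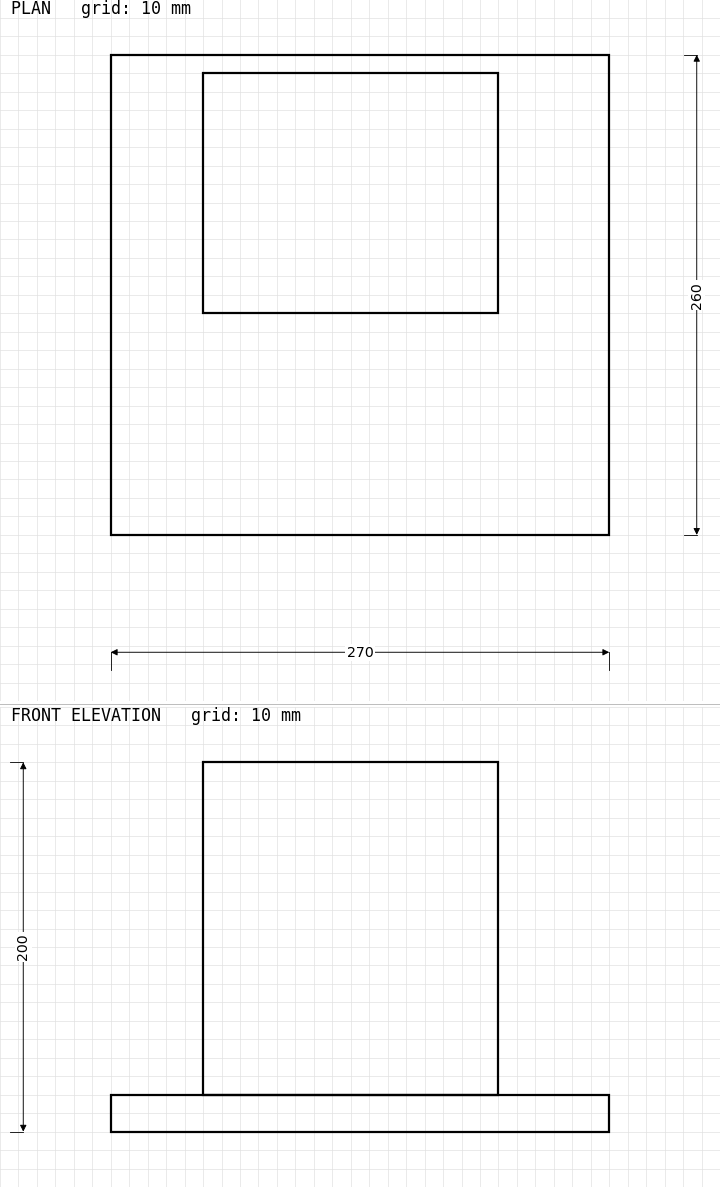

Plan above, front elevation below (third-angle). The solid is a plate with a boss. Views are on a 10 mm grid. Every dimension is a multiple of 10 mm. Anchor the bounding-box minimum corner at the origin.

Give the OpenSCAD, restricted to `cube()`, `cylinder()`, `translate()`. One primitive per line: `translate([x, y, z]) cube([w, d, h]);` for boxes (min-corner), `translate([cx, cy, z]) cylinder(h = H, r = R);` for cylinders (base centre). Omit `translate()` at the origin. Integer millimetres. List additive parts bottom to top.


cube([270, 260, 20]);
translate([50, 120, 20]) cube([160, 130, 180]);


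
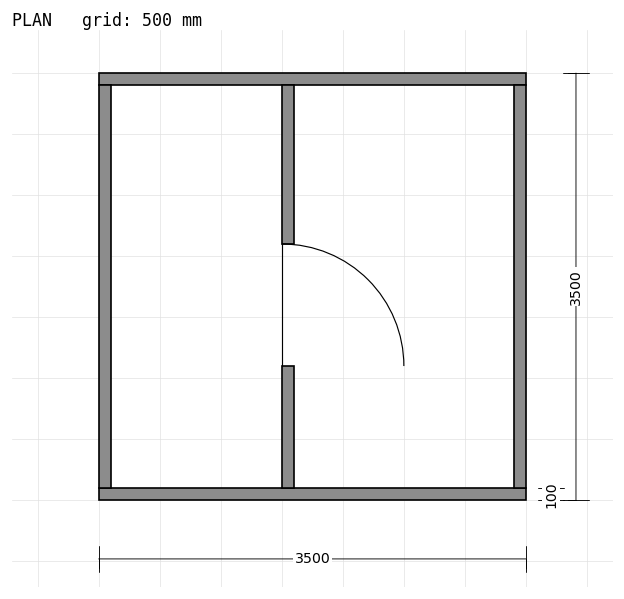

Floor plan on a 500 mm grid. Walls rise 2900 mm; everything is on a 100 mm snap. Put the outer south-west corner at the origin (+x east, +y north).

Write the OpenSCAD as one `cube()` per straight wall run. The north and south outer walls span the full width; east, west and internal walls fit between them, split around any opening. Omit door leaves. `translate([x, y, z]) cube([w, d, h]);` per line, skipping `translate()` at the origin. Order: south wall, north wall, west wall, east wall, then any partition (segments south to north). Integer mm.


cube([3500, 100, 2900]);
translate([0, 3400, 0]) cube([3500, 100, 2900]);
translate([0, 100, 0]) cube([100, 3300, 2900]);
translate([3400, 100, 0]) cube([100, 3300, 2900]);
translate([1500, 100, 0]) cube([100, 1000, 2900]);
translate([1500, 2100, 0]) cube([100, 1300, 2900]);


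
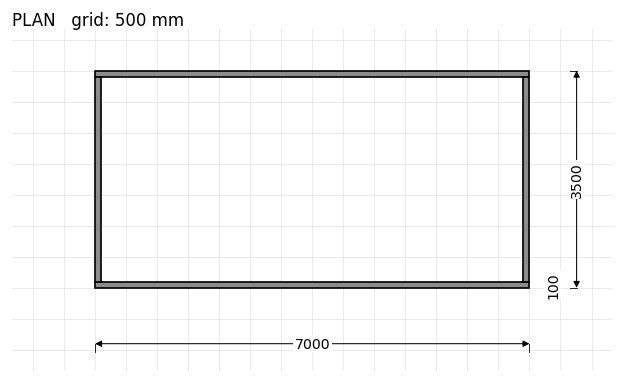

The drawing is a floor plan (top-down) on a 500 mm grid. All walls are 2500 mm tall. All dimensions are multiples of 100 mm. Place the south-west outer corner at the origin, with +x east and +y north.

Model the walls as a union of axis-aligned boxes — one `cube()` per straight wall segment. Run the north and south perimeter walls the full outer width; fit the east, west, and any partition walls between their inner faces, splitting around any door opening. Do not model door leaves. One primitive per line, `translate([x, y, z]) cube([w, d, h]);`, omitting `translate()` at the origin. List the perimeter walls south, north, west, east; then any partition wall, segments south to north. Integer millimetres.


cube([7000, 100, 2500]);
translate([0, 3400, 0]) cube([7000, 100, 2500]);
translate([0, 100, 0]) cube([100, 3300, 2500]);
translate([6900, 100, 0]) cube([100, 3300, 2500]);


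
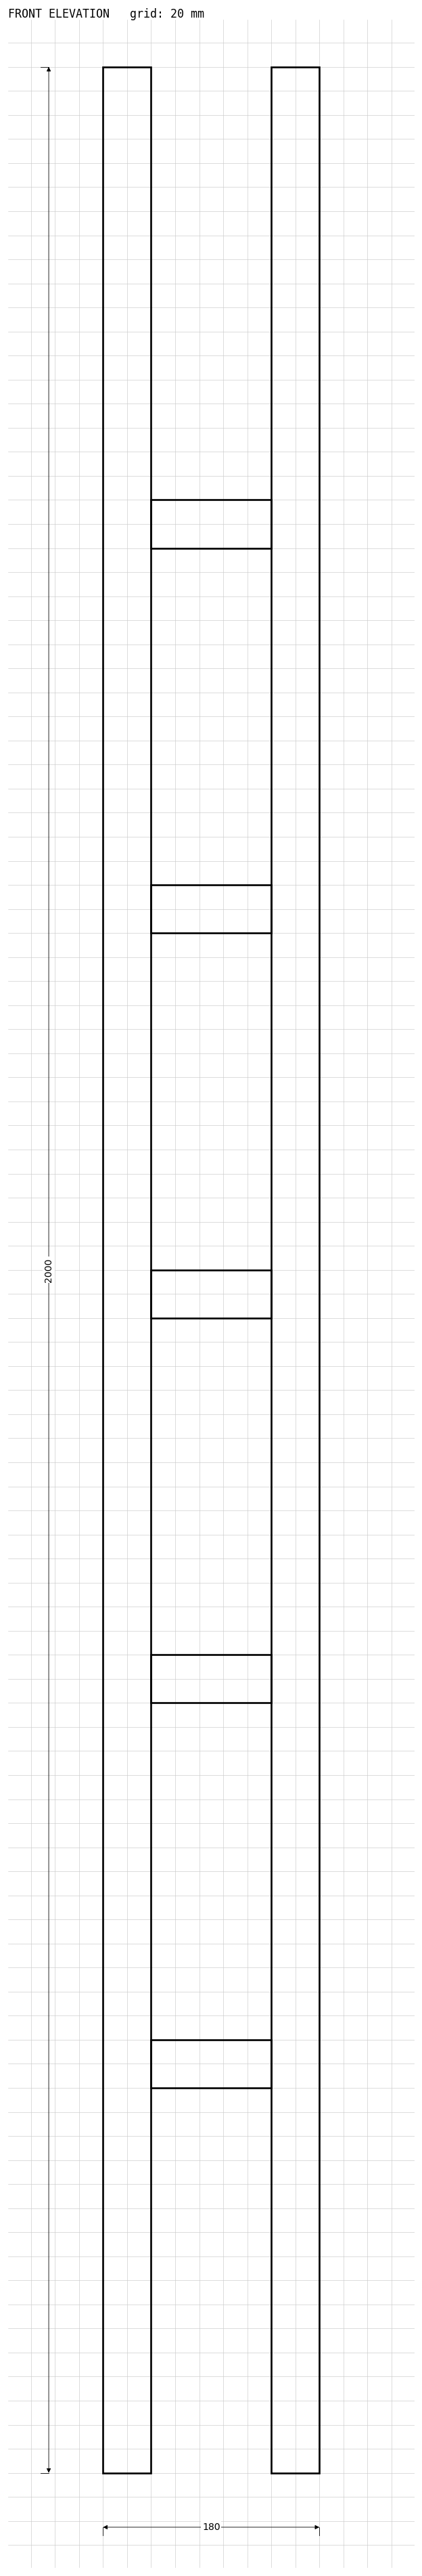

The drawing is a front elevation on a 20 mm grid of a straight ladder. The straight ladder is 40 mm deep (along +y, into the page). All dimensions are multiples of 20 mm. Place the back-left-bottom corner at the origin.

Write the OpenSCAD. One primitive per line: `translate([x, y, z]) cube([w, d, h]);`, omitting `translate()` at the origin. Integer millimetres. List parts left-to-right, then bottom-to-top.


cube([40, 40, 2000]);
translate([40, 0, 320]) cube([100, 40, 40]);
translate([40, 0, 640]) cube([100, 40, 40]);
translate([40, 0, 960]) cube([100, 40, 40]);
translate([40, 0, 1280]) cube([100, 40, 40]);
translate([40, 0, 1600]) cube([100, 40, 40]);
translate([140, 0, 0]) cube([40, 40, 2000]);


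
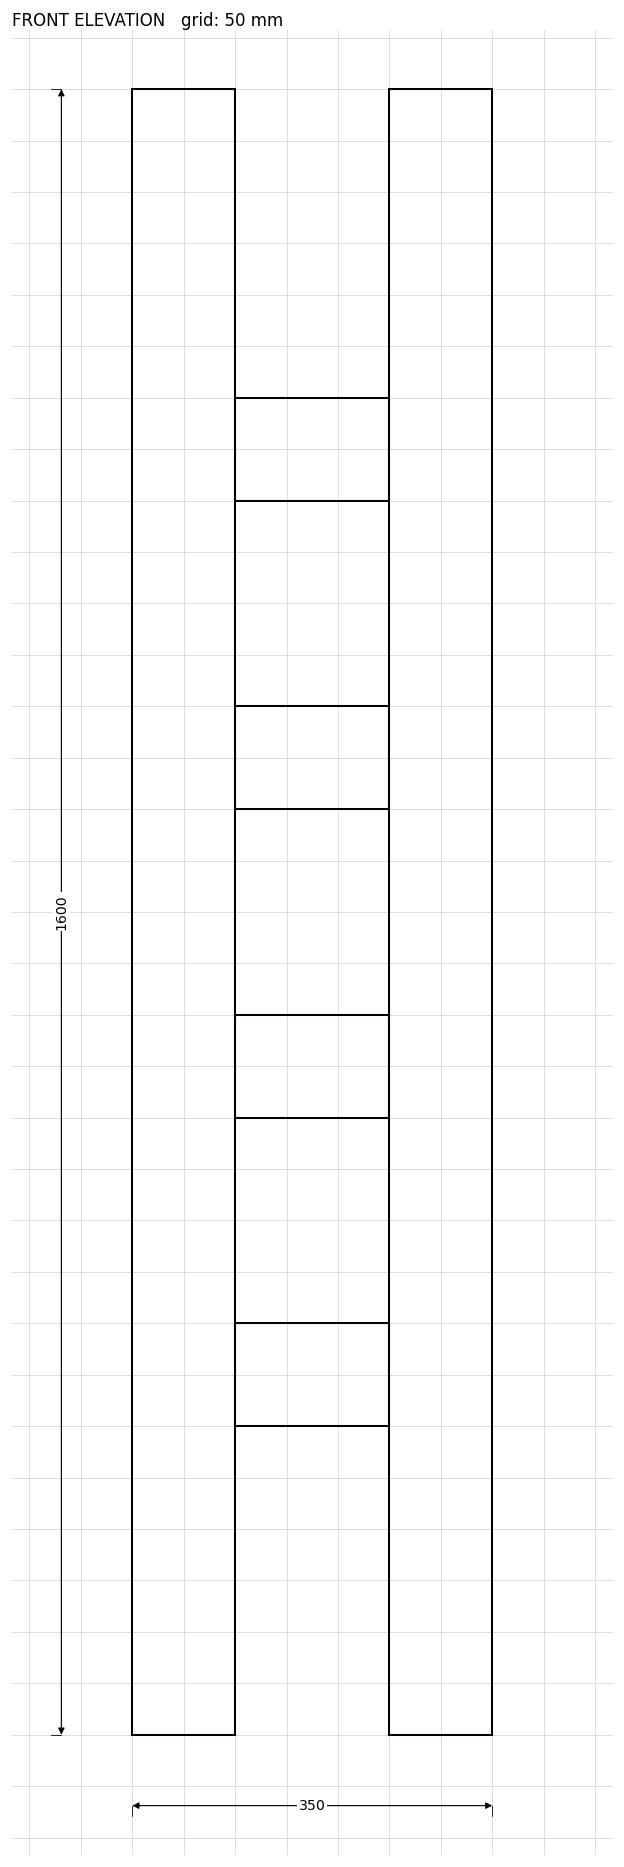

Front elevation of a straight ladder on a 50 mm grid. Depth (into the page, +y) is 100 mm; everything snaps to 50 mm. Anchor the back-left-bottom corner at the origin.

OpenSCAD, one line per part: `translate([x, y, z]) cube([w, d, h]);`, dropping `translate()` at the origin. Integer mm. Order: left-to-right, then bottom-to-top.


cube([100, 100, 1600]);
translate([100, 0, 300]) cube([150, 100, 100]);
translate([100, 0, 600]) cube([150, 100, 100]);
translate([100, 0, 900]) cube([150, 100, 100]);
translate([100, 0, 1200]) cube([150, 100, 100]);
translate([250, 0, 0]) cube([100, 100, 1600]);
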